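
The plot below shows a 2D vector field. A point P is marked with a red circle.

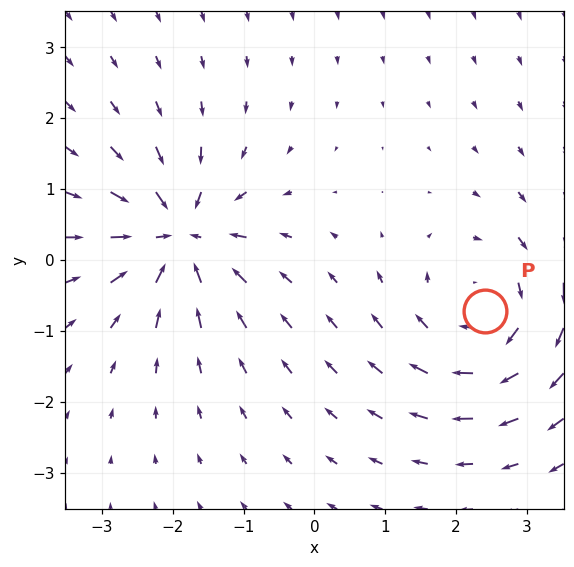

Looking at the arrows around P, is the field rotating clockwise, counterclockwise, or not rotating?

Near P at (2.4, -0.7) the arrows circulate clockwise. The curl (z-component) there is about -3; negative curl means clockwise rotation.

clockwise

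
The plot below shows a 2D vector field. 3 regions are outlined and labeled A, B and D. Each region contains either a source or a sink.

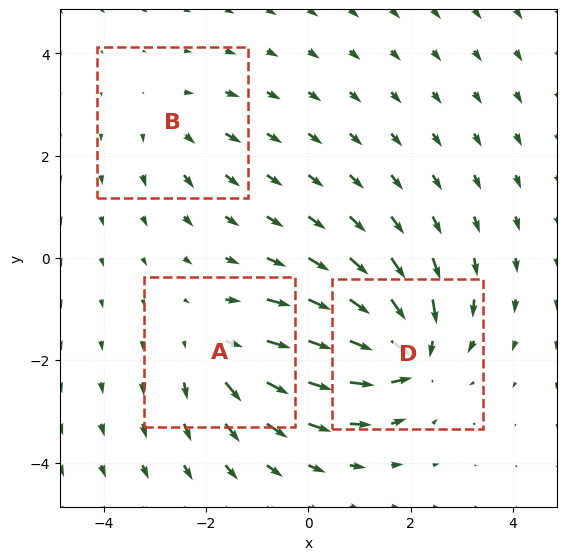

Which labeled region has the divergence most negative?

Divergence at each region's feature centre — A: about +3, B: about +2, D: about -5. Region D is most negative.

D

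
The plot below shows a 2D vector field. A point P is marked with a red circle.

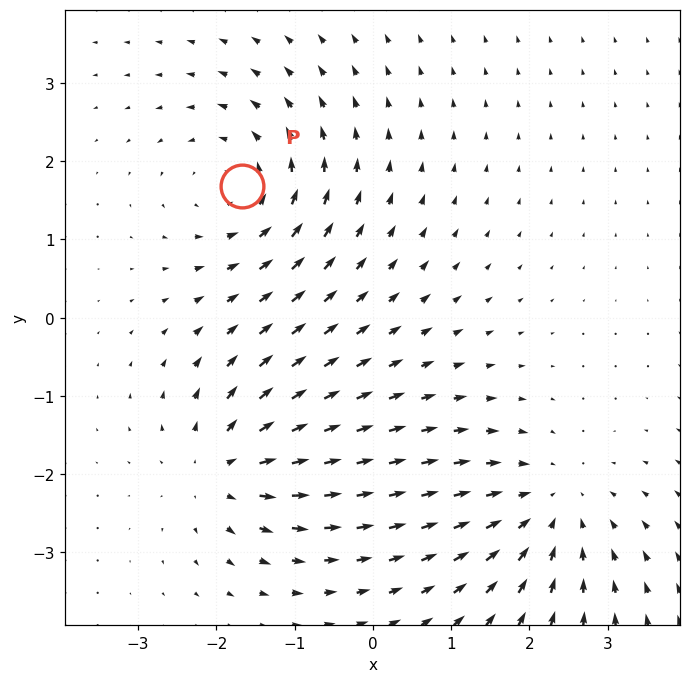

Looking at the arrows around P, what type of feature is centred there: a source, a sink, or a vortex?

At P (-1.7, 1.7) the arrows circulate counterclockwise. Divergence ≈0, curl about +4 — near-zero divergence with nonzero curl is a vortex.

vortex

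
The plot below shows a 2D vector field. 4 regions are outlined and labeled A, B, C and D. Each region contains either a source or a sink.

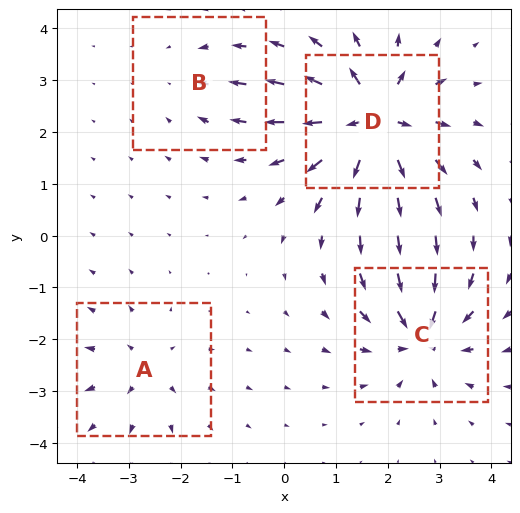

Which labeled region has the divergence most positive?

Divergence at each region's feature centre — A: about +4, B: about -3, C: about -6, D: about +9. Region D is most positive.

D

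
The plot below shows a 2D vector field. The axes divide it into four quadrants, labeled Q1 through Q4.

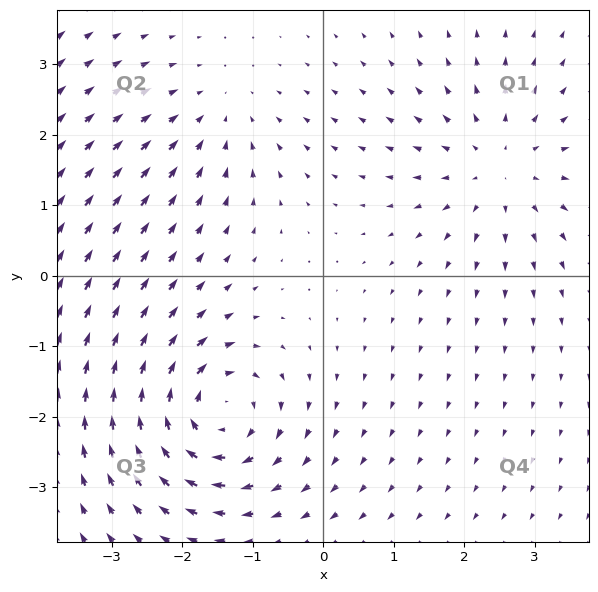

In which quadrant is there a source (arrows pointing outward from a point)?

The source sits at approximately (2.5, 1.5), which lies in quadrant Q1. The divergence there is about +3, positive as expected for a source.

Q1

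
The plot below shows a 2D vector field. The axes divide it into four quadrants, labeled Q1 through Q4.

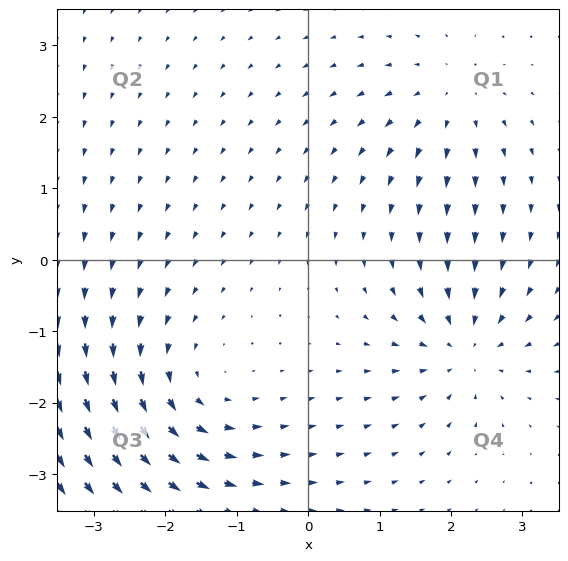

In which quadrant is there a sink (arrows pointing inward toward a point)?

Q4

The sink sits at approximately (2.2, -1.2), which lies in quadrant Q4. The divergence there is about -4, negative as expected for a sink.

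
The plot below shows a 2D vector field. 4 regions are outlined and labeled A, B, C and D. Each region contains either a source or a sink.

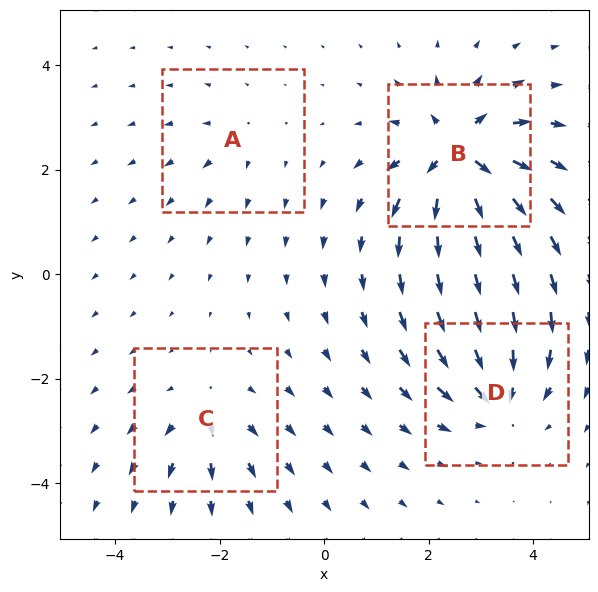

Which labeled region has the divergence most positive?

Divergence at each region's feature centre — A: about +2, B: about +9, C: about +4, D: about -6. Region B is most positive.

B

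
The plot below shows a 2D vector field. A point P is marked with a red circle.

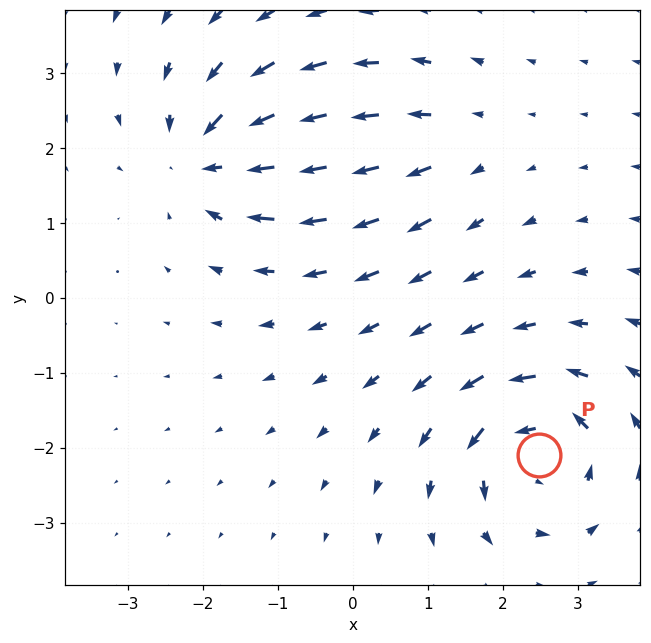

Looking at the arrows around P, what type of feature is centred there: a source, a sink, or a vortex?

vortex

At P (2.5, -2.1) the arrows circulate counterclockwise. Divergence ≈0, curl about +6 — near-zero divergence with nonzero curl is a vortex.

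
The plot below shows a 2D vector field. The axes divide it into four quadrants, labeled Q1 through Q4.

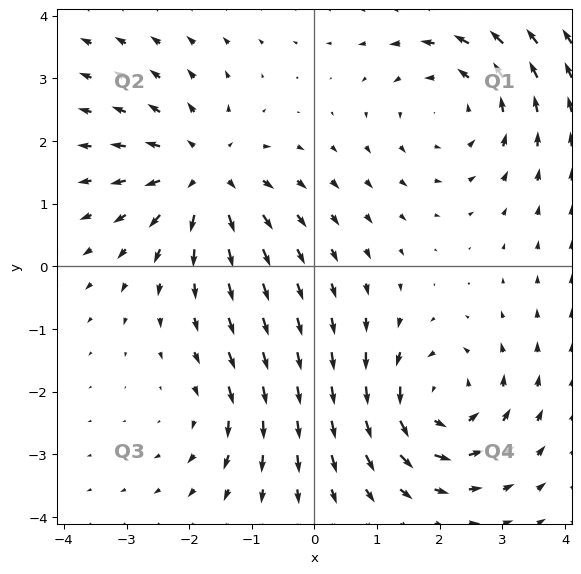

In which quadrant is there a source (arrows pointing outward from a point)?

The source sits at approximately (-1.8, 1.5), which lies in quadrant Q2. The divergence there is about +5, positive as expected for a source.

Q2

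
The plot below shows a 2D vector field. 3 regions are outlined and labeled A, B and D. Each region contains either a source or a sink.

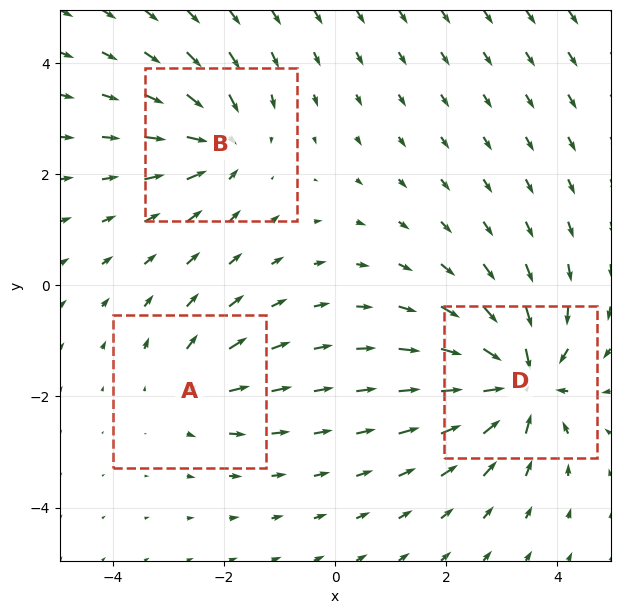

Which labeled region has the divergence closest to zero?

A

Divergence at each region's feature centre — A: about +2, B: about -4, D: about -6. Region A is closest to zero.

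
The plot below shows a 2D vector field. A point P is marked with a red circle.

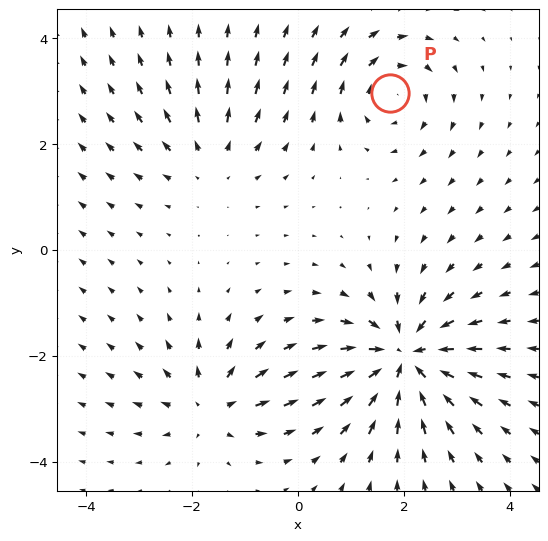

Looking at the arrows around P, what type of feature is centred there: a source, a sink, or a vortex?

At P (1.7, 3.0) the arrows circulate clockwise. Divergence ≈0, curl about -4 — near-zero divergence with nonzero curl is a vortex.

vortex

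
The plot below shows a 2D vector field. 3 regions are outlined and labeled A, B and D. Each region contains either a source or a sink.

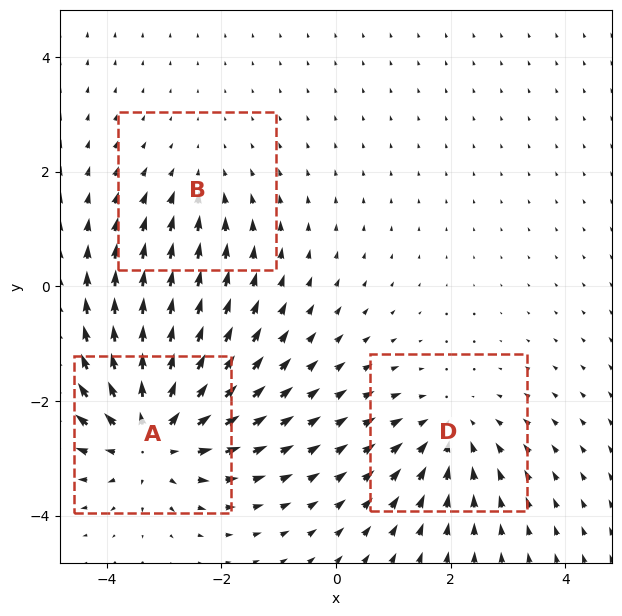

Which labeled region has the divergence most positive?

A

Divergence at each region's feature centre — A: about +5, B: about -2, D: about -3. Region A is most positive.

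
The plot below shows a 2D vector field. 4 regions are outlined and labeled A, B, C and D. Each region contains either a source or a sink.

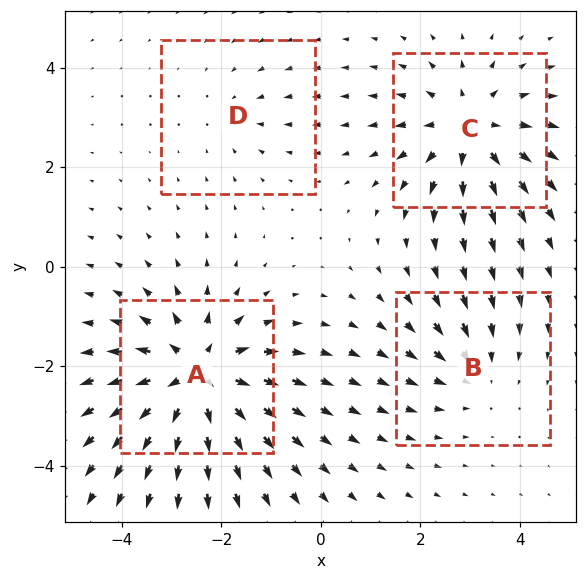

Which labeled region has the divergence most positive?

Divergence at each region's feature centre — A: about +7, B: about -3, C: about +5, D: about -2. Region A is most positive.

A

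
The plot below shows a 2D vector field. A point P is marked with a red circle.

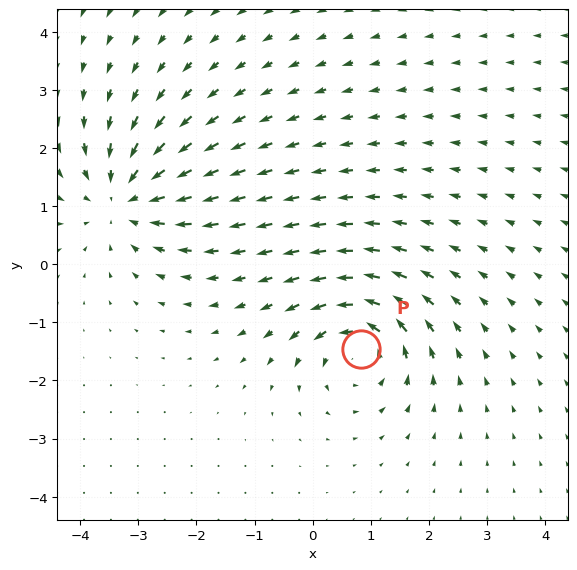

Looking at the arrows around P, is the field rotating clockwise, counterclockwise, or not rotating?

counterclockwise

Near P at (0.8, -1.5) the arrows circulate counterclockwise. The curl (z-component) there is about +5; positive curl means counterclockwise rotation.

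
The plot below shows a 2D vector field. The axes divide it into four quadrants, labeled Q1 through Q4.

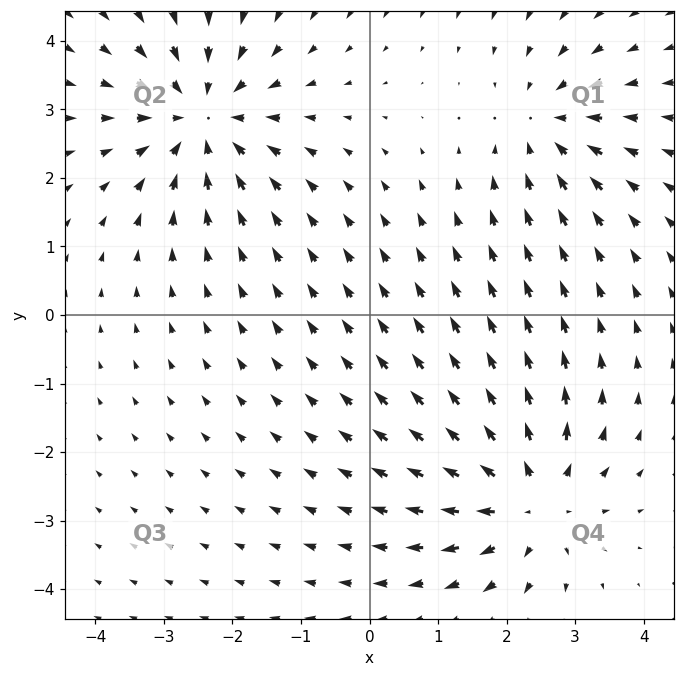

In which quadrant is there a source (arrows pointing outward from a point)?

Q4

The source sits at approximately (2.3, -2.7), which lies in quadrant Q4. The divergence there is about +4, positive as expected for a source.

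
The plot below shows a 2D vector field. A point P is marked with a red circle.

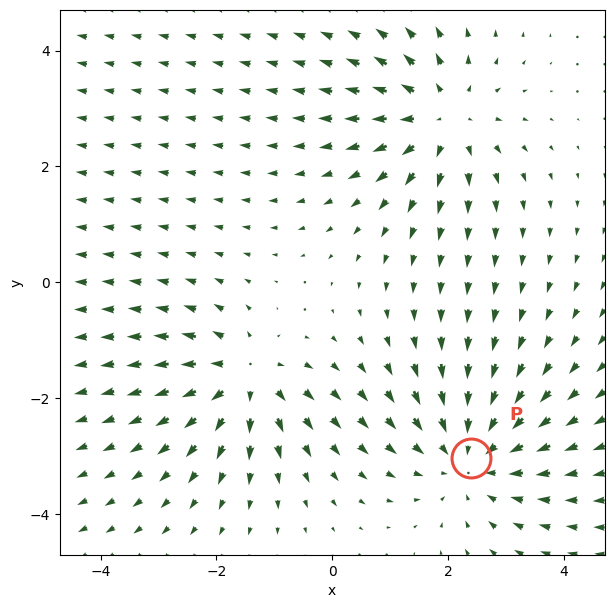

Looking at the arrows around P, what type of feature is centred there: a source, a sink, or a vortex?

At P (2.4, -3.0) the arrows converge inward. Divergence about -4, curl ≈0 — negative divergence with near-zero curl is a sink.

sink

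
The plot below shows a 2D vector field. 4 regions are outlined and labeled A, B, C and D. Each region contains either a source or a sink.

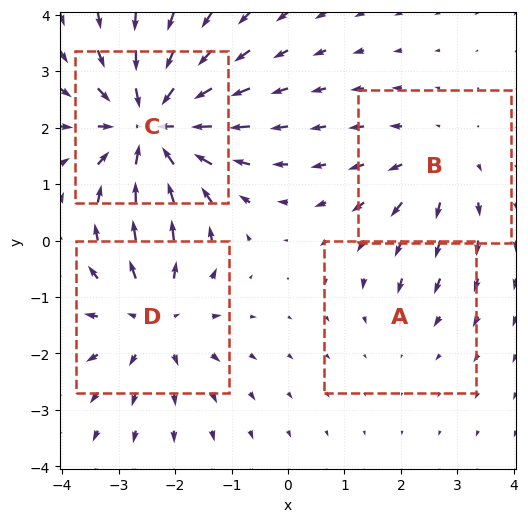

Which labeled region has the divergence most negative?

Divergence at each region's feature centre — A: about -2, B: about +3, C: about -6, D: about +4. Region C is most negative.

C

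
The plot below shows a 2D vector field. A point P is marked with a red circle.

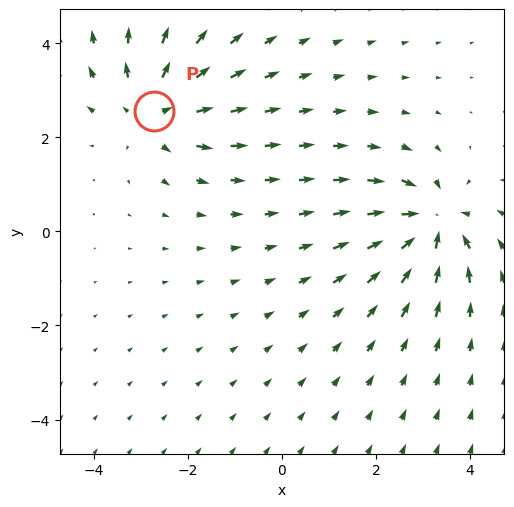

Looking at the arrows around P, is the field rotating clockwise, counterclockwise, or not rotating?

not rotating

Near P at (-2.7, 2.6) the arrows show no circulation. The curl there is ≈0.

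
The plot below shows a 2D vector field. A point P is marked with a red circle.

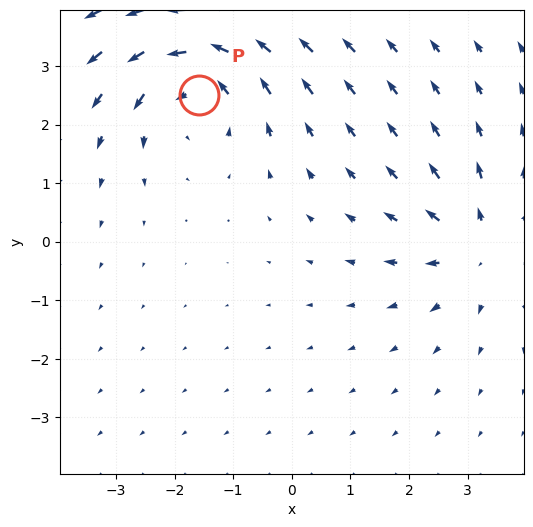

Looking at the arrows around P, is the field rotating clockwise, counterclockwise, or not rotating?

counterclockwise

Near P at (-1.6, 2.5) the arrows circulate counterclockwise. The curl (z-component) there is about +4; positive curl means counterclockwise rotation.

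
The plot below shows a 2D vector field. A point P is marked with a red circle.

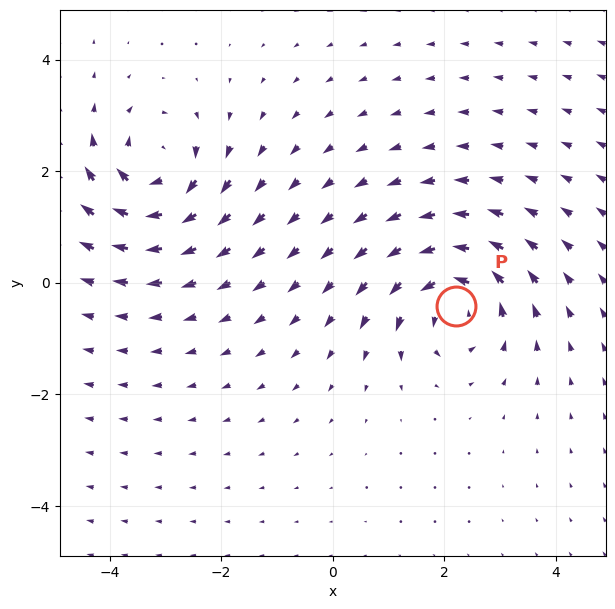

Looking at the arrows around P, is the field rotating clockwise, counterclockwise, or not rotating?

counterclockwise

Near P at (2.2, -0.4) the arrows circulate counterclockwise. The curl (z-component) there is about +6; positive curl means counterclockwise rotation.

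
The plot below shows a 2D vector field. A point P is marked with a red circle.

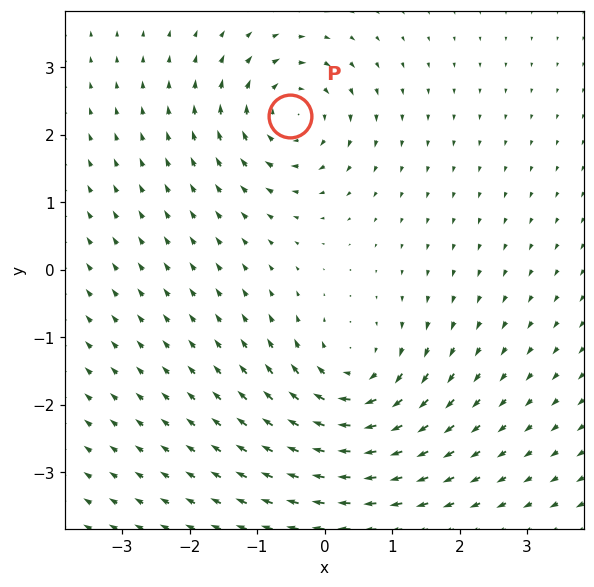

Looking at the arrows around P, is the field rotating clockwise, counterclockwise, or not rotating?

clockwise

Near P at (-0.5, 2.3) the arrows circulate clockwise. The curl (z-component) there is about -4; negative curl means clockwise rotation.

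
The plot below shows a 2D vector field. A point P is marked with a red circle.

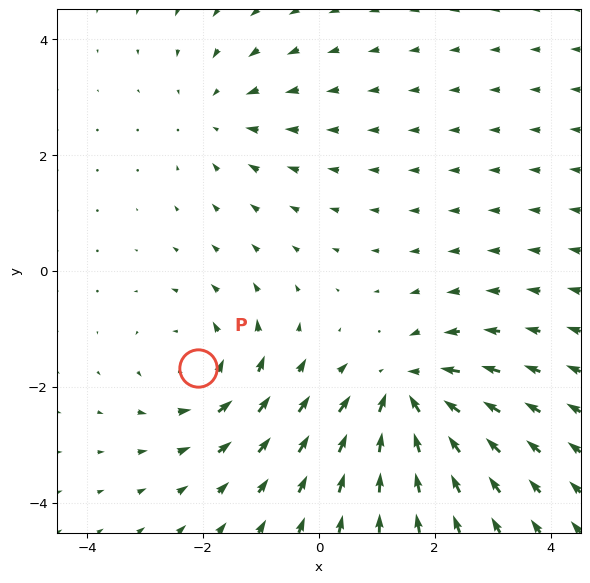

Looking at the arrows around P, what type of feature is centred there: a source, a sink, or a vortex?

At P (-2.1, -1.7) the arrows circulate counterclockwise. Divergence ≈0, curl about +3 — near-zero divergence with nonzero curl is a vortex.

vortex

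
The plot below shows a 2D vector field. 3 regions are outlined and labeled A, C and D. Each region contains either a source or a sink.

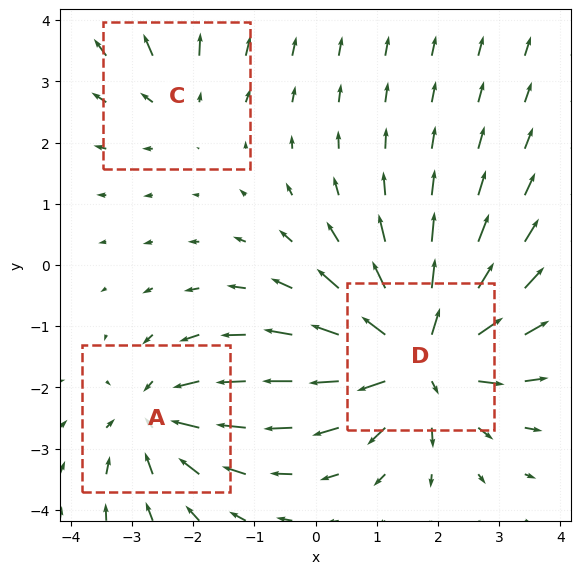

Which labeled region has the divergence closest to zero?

Divergence at each region's feature centre — A: about -3, C: about +2, D: about +5. Region C is closest to zero.

C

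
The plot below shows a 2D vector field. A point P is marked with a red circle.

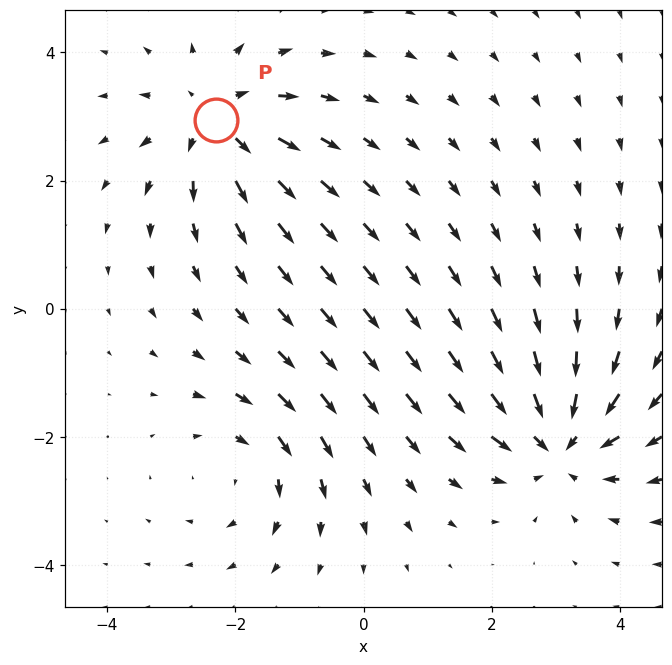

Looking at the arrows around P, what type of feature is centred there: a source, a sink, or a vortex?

source

At P (-2.3, 2.9) the arrows spread outward. Divergence about +5, curl ≈0 — positive divergence with near-zero curl is a source.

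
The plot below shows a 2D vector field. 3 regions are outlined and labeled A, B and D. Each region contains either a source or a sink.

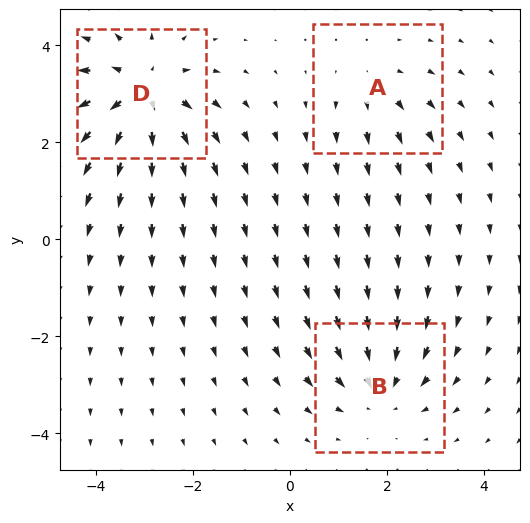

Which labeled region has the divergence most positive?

Divergence at each region's feature centre — A: about +2, B: about -4, D: about +5. Region D is most positive.

D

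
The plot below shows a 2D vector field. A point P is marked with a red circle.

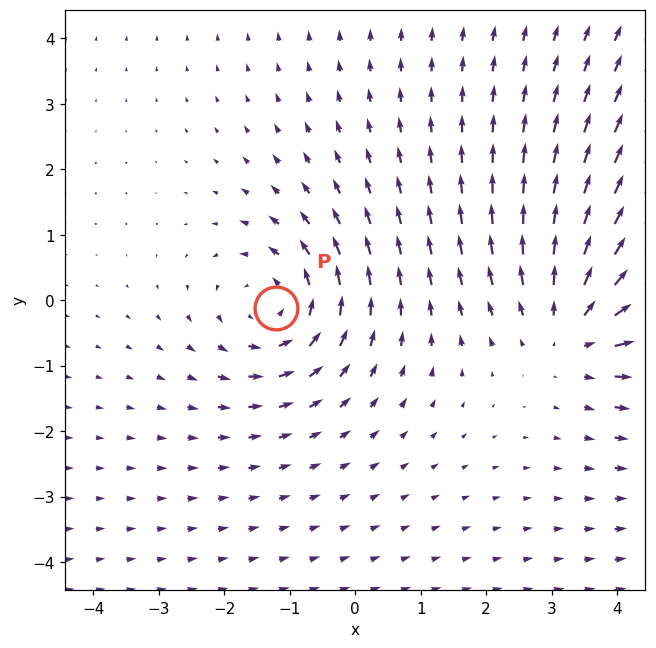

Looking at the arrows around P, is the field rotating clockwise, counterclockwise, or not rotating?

counterclockwise

Near P at (-1.2, -0.1) the arrows circulate counterclockwise. The curl (z-component) there is about +4; positive curl means counterclockwise rotation.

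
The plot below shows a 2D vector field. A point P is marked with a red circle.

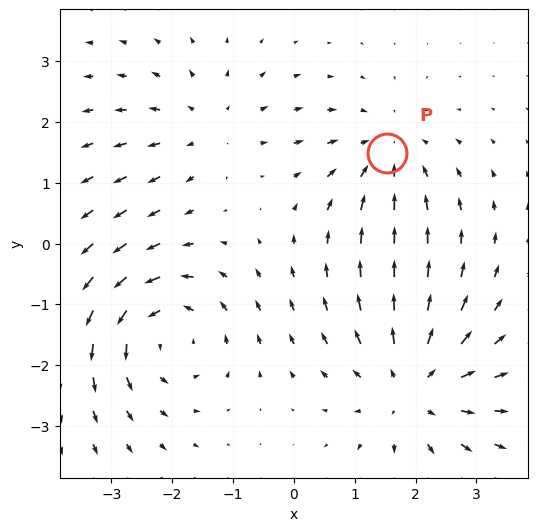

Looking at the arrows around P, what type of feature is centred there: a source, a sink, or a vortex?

sink

At P (1.5, 1.5) the arrows converge inward. Divergence about -3, curl ≈0 — negative divergence with near-zero curl is a sink.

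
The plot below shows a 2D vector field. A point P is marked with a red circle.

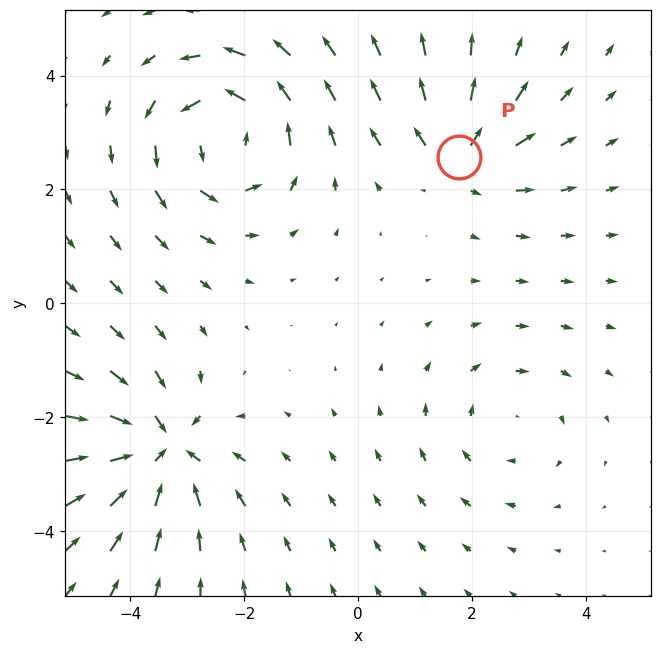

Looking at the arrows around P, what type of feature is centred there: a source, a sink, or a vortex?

source

At P (1.8, 2.6) the arrows spread outward. Divergence about +4, curl ≈0 — positive divergence with near-zero curl is a source.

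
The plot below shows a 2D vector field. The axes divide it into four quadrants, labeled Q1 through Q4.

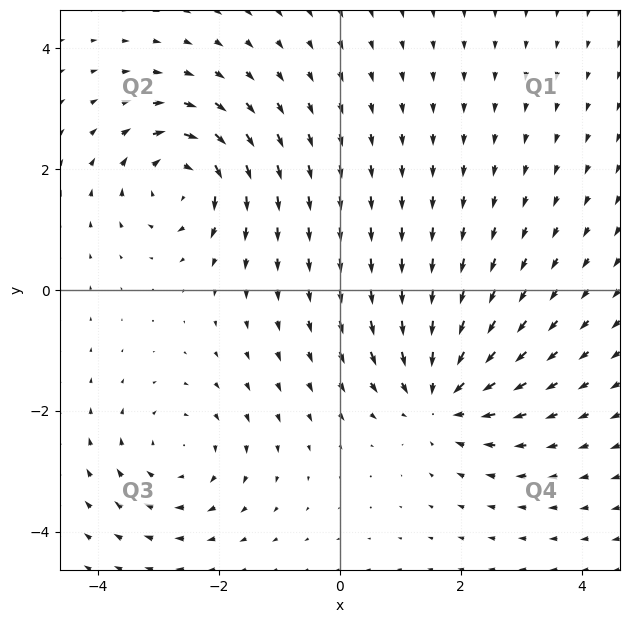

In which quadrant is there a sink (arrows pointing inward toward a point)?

Q4

The sink sits at approximately (1.7, -1.7), which lies in quadrant Q4. The divergence there is about -5, negative as expected for a sink.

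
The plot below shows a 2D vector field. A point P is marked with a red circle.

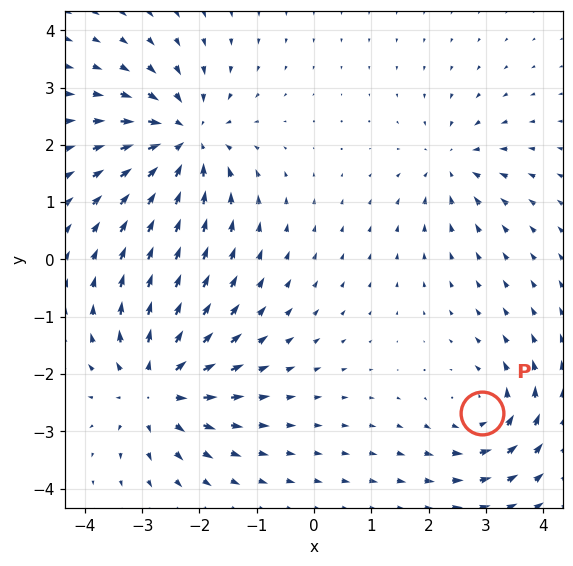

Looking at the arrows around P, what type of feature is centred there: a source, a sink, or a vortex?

vortex

At P (2.9, -2.7) the arrows circulate counterclockwise. Divergence ≈0, curl about +4 — near-zero divergence with nonzero curl is a vortex.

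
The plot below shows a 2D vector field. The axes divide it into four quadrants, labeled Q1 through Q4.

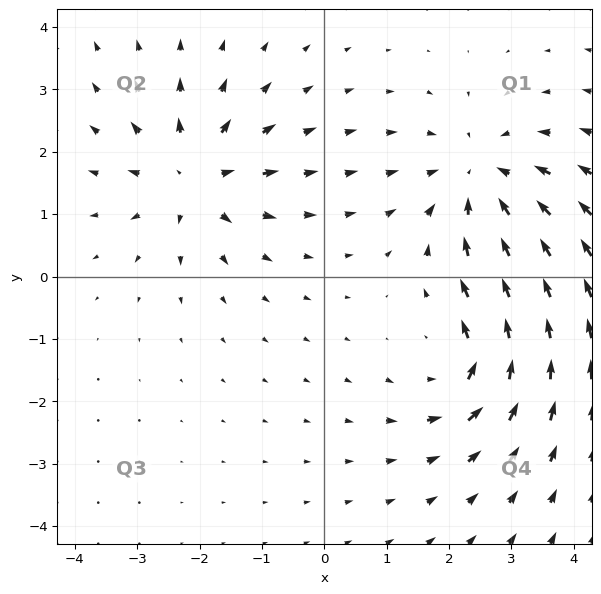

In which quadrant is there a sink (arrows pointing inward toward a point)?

The sink sits at approximately (2.5, 1.6), which lies in quadrant Q1. The divergence there is about -3, negative as expected for a sink.

Q1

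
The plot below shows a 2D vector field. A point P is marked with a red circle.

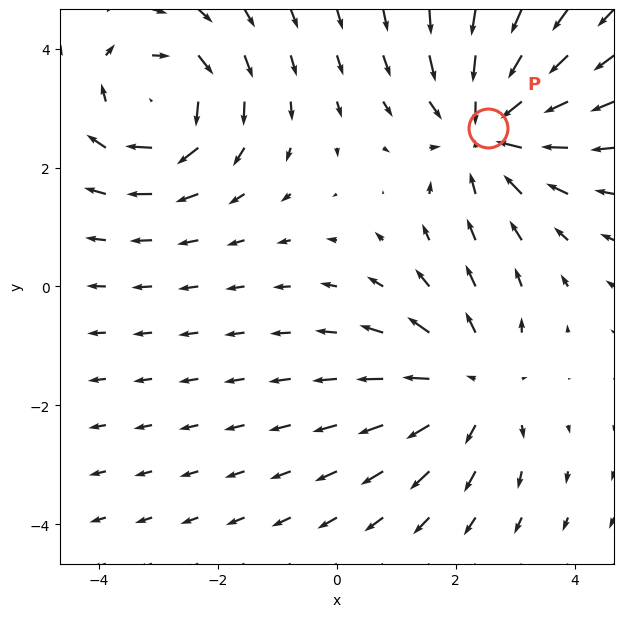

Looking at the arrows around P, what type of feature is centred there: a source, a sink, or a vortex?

At P (2.5, 2.7) the arrows converge inward. Divergence about -4, curl ≈0 — negative divergence with near-zero curl is a sink.

sink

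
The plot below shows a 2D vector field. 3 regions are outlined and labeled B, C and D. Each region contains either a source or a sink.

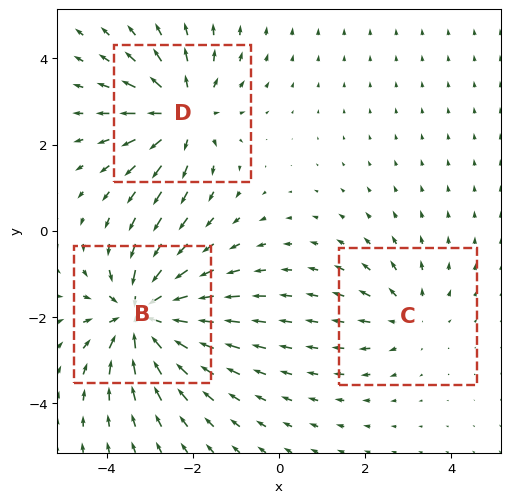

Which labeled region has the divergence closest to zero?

C

Divergence at each region's feature centre — B: about -5, C: about +2, D: about +3. Region C is closest to zero.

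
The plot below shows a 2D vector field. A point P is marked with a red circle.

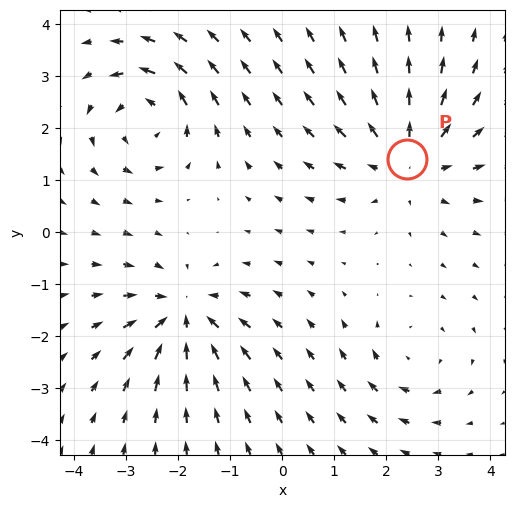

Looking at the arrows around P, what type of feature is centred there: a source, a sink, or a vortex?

At P (2.4, 1.4) the arrows spread outward. Divergence about +4, curl ≈0 — positive divergence with near-zero curl is a source.

source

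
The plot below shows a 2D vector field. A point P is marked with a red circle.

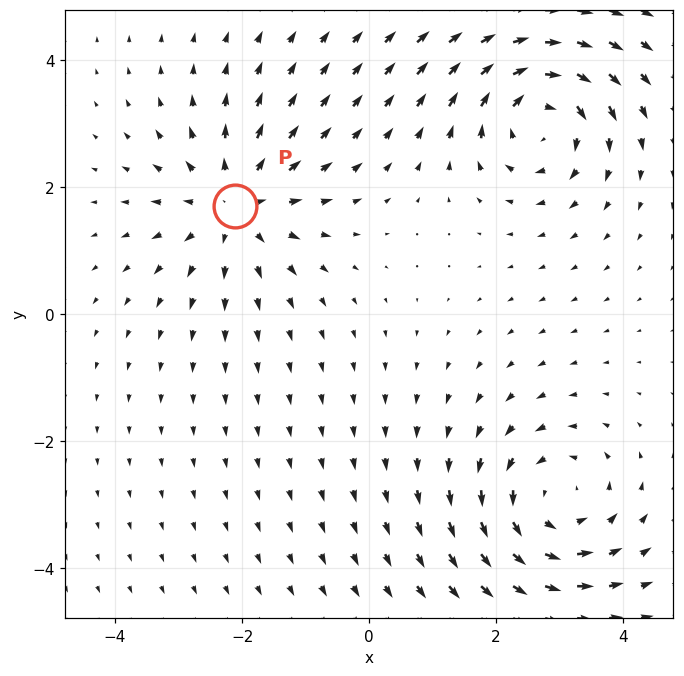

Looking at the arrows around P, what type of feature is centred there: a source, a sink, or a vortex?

source

At P (-2.1, 1.7) the arrows spread outward. Divergence about +3, curl ≈0 — positive divergence with near-zero curl is a source.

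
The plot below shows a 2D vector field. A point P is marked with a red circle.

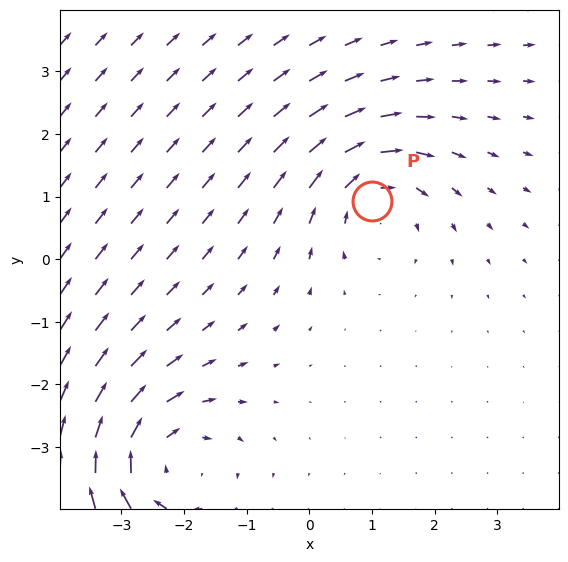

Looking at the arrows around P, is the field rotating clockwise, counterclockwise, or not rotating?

Near P at (1.0, 0.9) the arrows circulate clockwise. The curl (z-component) there is about -4; negative curl means clockwise rotation.

clockwise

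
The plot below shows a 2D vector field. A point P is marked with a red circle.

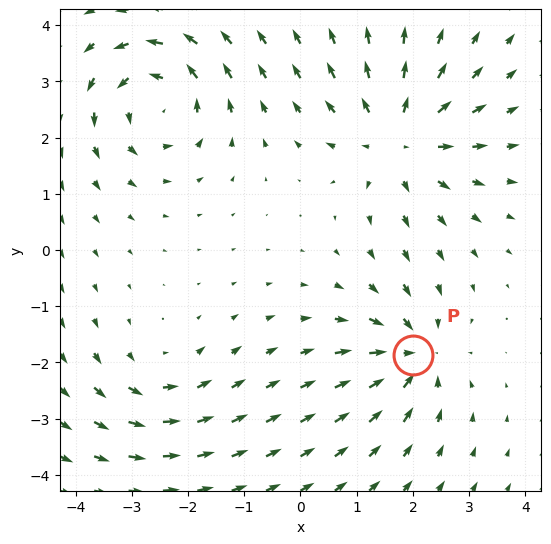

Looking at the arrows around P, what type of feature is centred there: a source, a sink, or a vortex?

sink

At P (2.0, -1.9) the arrows converge inward. Divergence about -5, curl ≈0 — negative divergence with near-zero curl is a sink.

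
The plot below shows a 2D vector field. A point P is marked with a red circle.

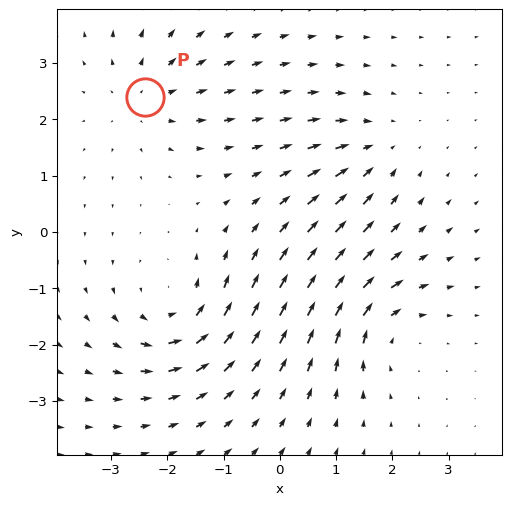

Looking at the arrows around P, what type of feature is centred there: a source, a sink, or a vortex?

source

At P (-2.4, 2.4) the arrows spread outward. Divergence about +3, curl ≈0 — positive divergence with near-zero curl is a source.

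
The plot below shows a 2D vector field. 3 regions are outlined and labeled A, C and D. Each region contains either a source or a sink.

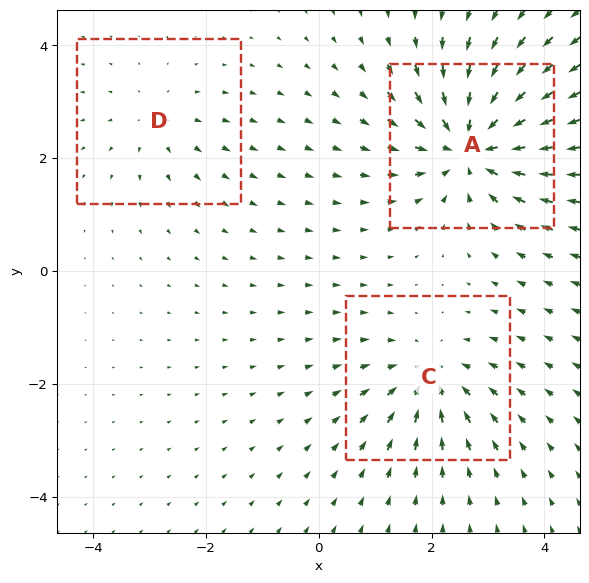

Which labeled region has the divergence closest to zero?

D

Divergence at each region's feature centre — A: about -5, C: about -3, D: about +2. Region D is closest to zero.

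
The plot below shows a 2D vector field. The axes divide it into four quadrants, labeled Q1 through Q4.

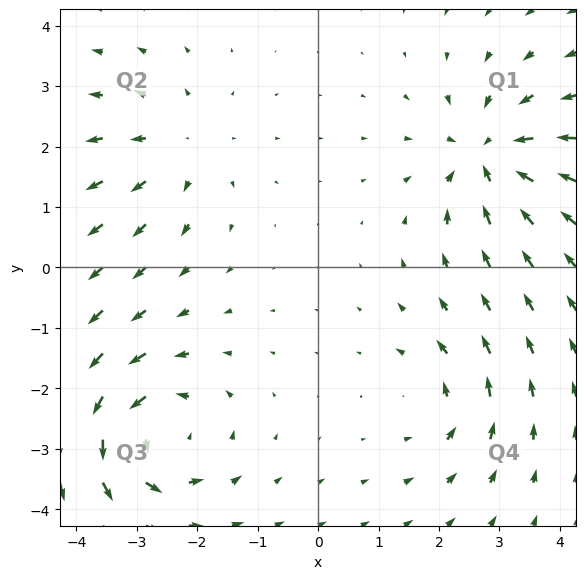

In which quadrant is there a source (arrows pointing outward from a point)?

The source sits at approximately (-2.3, 2.0), which lies in quadrant Q2. The divergence there is about +3, positive as expected for a source.

Q2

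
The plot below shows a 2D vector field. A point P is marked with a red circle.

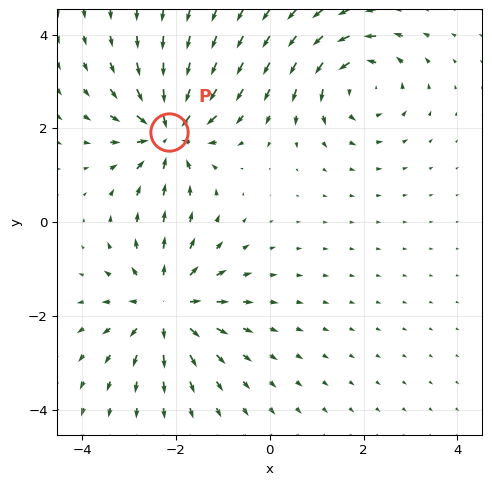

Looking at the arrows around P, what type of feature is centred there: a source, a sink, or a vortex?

sink

At P (-2.2, 1.9) the arrows converge inward. Divergence about -6, curl ≈0 — negative divergence with near-zero curl is a sink.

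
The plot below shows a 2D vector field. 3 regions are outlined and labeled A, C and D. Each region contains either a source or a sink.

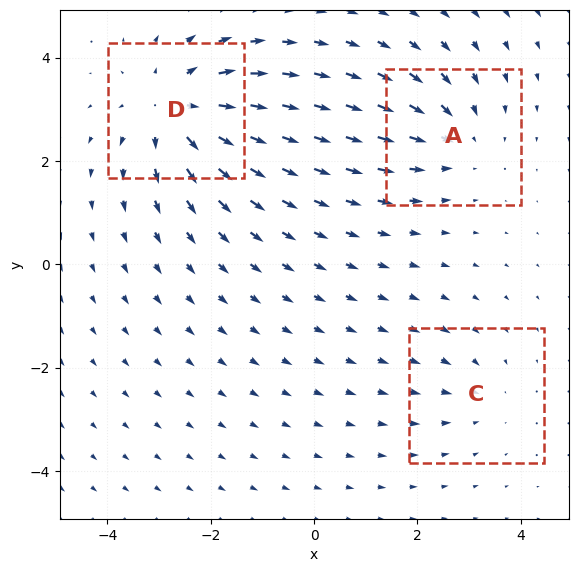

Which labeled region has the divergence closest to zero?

Divergence at each region's feature centre — A: about -3, C: about -2, D: about +4. Region C is closest to zero.

C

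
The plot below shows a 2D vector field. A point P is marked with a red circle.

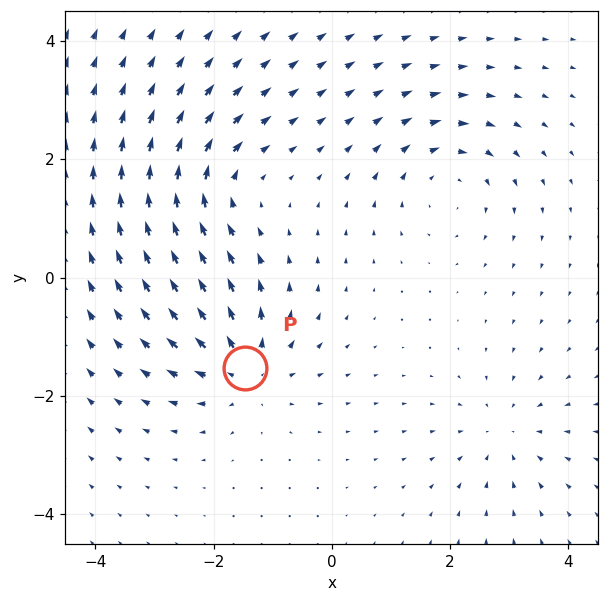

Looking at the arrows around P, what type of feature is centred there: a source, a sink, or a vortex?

At P (-1.5, -1.5) the arrows spread outward. Divergence about +5, curl ≈0 — positive divergence with near-zero curl is a source.

source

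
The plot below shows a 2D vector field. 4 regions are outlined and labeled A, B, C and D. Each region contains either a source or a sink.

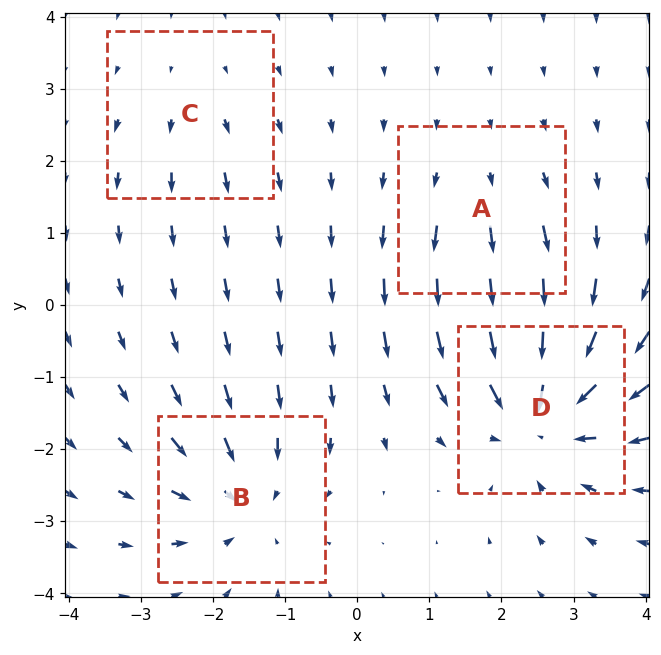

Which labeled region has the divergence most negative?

Divergence at each region's feature centre — A: about +3, B: about -5, C: about +2, D: about -7. Region D is most negative.

D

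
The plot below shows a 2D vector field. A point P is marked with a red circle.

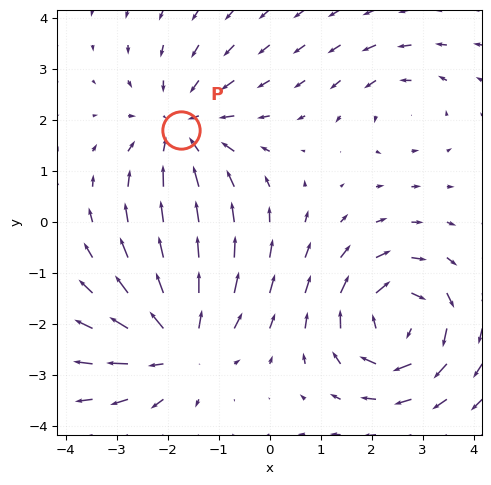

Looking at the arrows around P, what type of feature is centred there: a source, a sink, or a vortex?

sink

At P (-1.7, 1.8) the arrows converge inward. Divergence about -4, curl ≈0 — negative divergence with near-zero curl is a sink.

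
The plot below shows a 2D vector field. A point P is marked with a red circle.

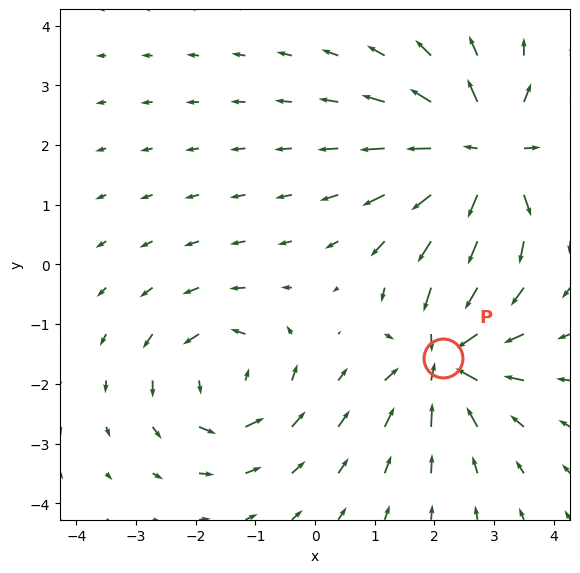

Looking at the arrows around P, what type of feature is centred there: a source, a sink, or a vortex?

At P (2.1, -1.6) the arrows converge inward. Divergence about -6, curl ≈0 — negative divergence with near-zero curl is a sink.

sink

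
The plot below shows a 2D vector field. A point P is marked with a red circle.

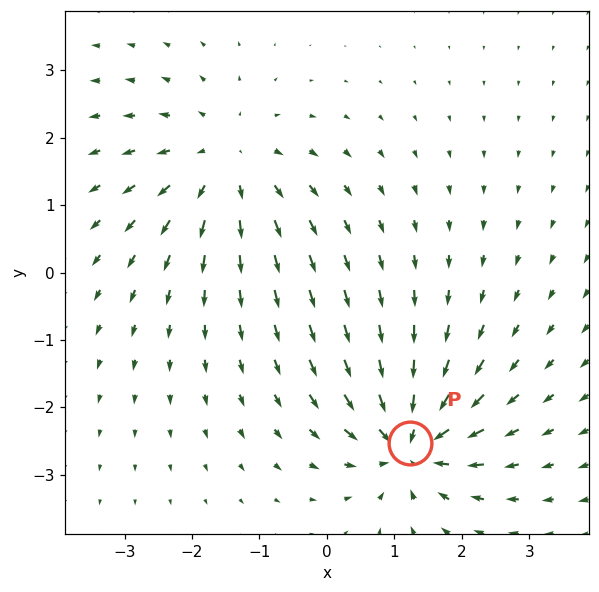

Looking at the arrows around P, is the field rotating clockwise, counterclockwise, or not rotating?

Near P at (1.2, -2.5) the arrows show no circulation. The curl there is ≈0.

not rotating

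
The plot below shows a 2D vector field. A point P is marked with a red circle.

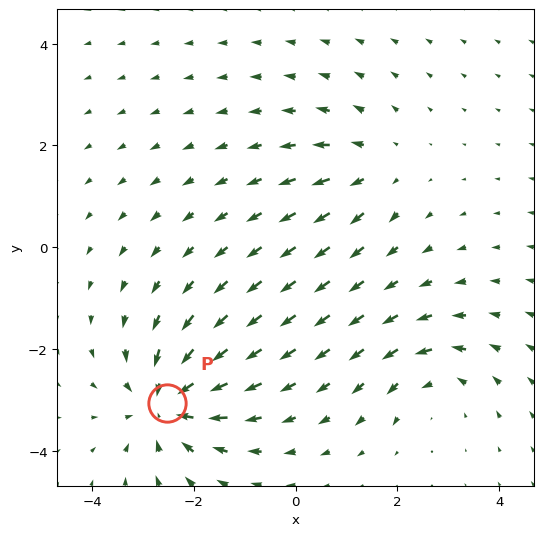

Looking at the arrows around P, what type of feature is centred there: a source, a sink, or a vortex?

sink

At P (-2.5, -3.1) the arrows converge inward. Divergence about -5, curl ≈0 — negative divergence with near-zero curl is a sink.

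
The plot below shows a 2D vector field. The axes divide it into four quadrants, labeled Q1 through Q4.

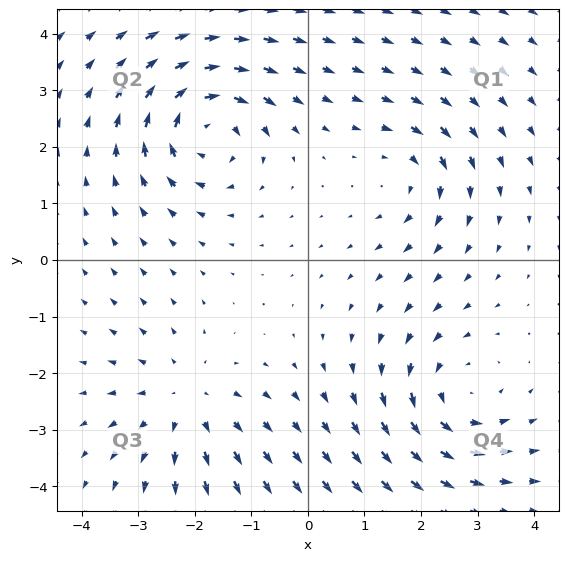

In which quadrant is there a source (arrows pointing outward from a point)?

The source sits at approximately (-2.2, -2.5), which lies in quadrant Q3. The divergence there is about +3, positive as expected for a source.

Q3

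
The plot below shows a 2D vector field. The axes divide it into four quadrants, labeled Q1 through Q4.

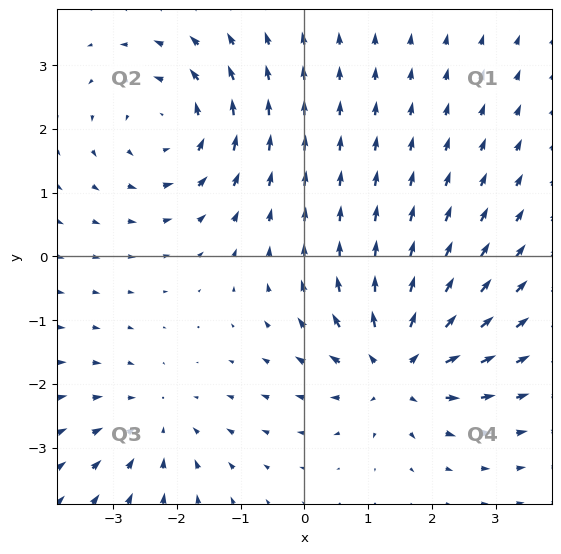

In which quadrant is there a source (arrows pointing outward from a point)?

The source sits at approximately (1.5, -1.7), which lies in quadrant Q4. The divergence there is about +5, positive as expected for a source.

Q4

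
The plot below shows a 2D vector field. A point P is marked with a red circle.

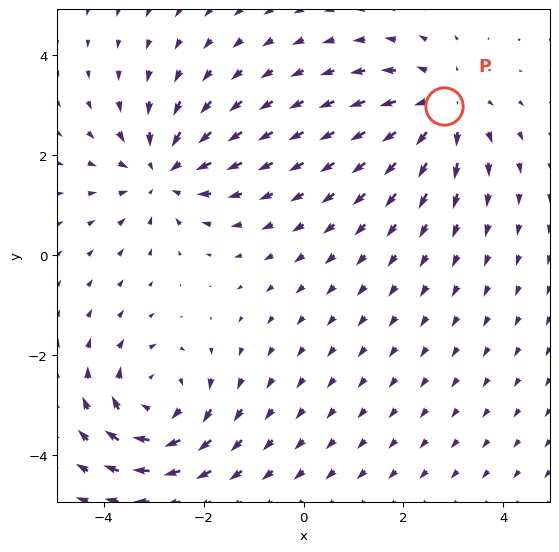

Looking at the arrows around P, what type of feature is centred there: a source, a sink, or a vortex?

source

At P (2.8, 3.0) the arrows spread outward. Divergence about +3, curl ≈0 — positive divergence with near-zero curl is a source.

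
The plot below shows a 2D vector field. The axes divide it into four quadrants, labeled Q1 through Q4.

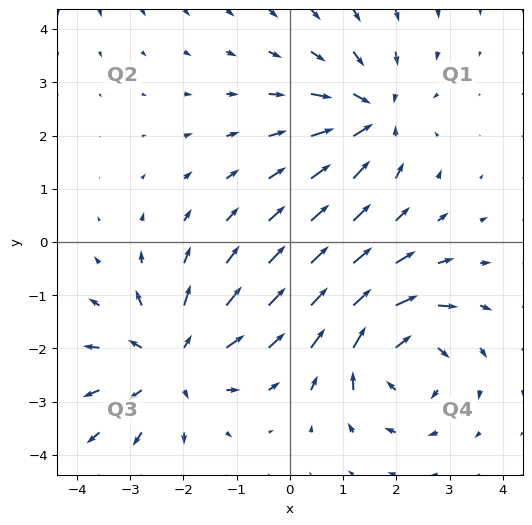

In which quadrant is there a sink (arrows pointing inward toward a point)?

The sink sits at approximately (1.6, 2.4), which lies in quadrant Q1. The divergence there is about -3, negative as expected for a sink.

Q1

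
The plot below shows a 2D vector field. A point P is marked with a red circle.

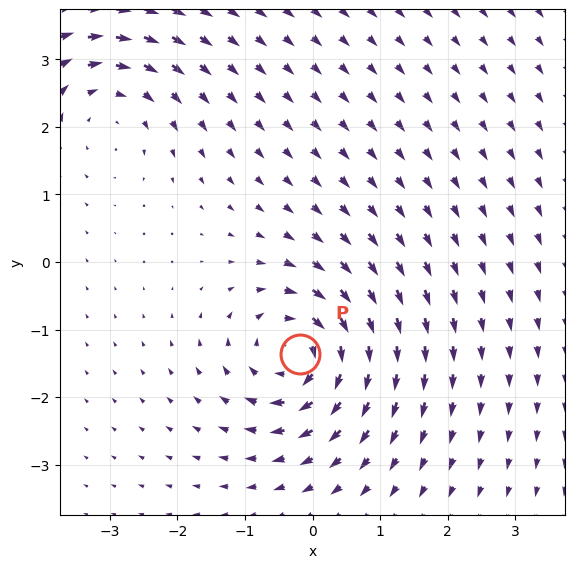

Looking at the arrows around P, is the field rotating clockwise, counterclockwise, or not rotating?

Near P at (-0.2, -1.4) the arrows circulate clockwise. The curl (z-component) there is about -5; negative curl means clockwise rotation.

clockwise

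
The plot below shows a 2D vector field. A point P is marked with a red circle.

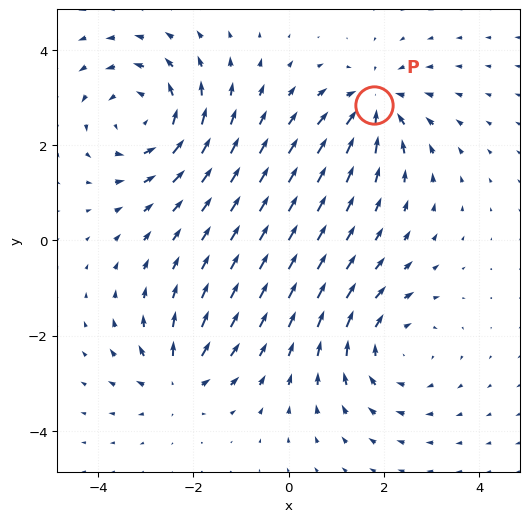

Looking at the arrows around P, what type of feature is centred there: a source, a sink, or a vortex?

sink

At P (1.8, 2.8) the arrows converge inward. Divergence about -4, curl ≈0 — negative divergence with near-zero curl is a sink.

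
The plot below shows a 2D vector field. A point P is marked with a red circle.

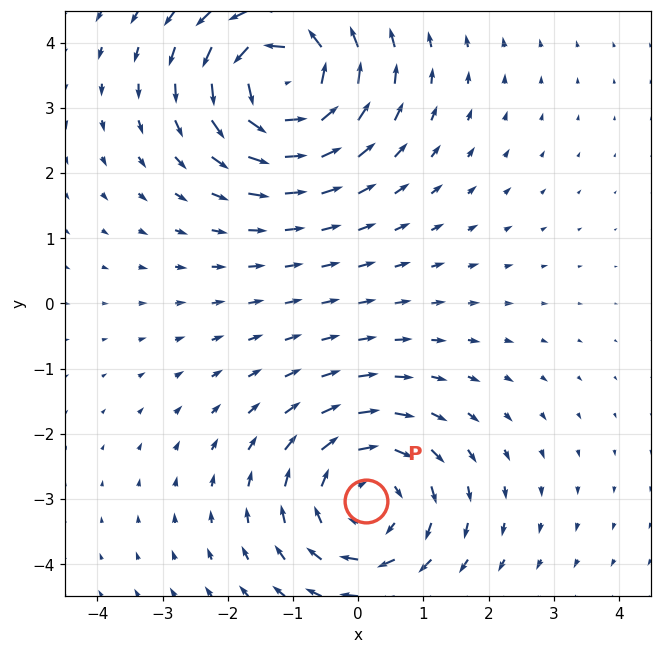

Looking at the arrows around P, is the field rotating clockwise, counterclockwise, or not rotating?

Near P at (0.1, -3.0) the arrows circulate clockwise. The curl (z-component) there is about -3; negative curl means clockwise rotation.

clockwise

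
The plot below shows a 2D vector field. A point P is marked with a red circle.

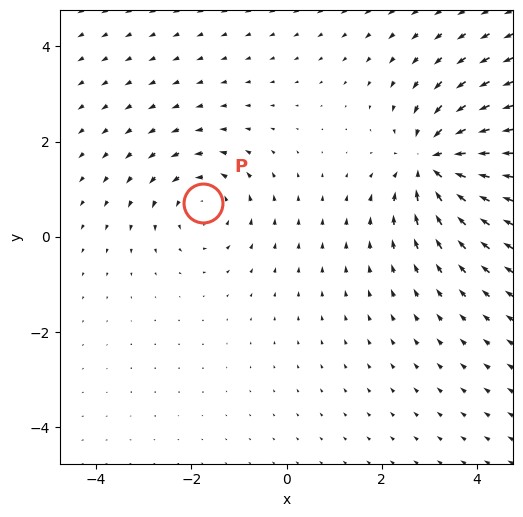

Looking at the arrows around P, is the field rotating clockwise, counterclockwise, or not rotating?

Near P at (-1.8, 0.7) the arrows circulate counterclockwise. The curl (z-component) there is about +3; positive curl means counterclockwise rotation.

counterclockwise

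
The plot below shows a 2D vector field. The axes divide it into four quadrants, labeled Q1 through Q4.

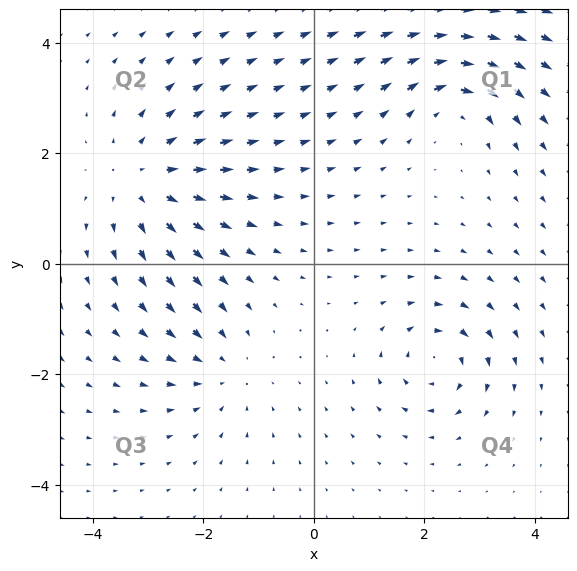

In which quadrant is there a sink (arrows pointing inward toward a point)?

Q3

The sink sits at approximately (-1.6, -2.0), which lies in quadrant Q3. The divergence there is about -3, negative as expected for a sink.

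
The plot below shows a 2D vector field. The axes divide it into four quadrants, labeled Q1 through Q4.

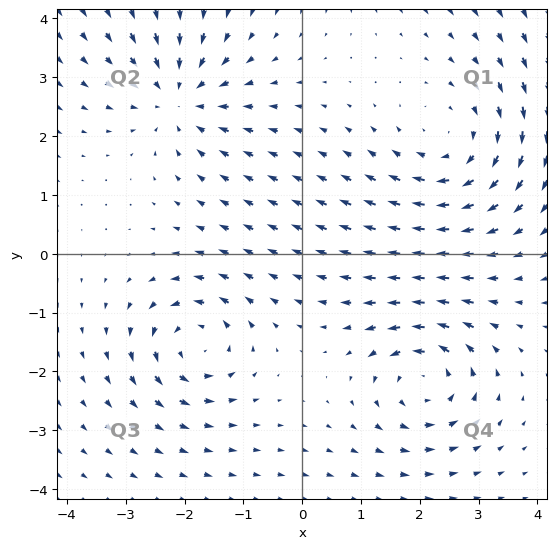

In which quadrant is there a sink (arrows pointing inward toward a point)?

Q2

The sink sits at approximately (-2.1, 2.7), which lies in quadrant Q2. The divergence there is about -4, negative as expected for a sink.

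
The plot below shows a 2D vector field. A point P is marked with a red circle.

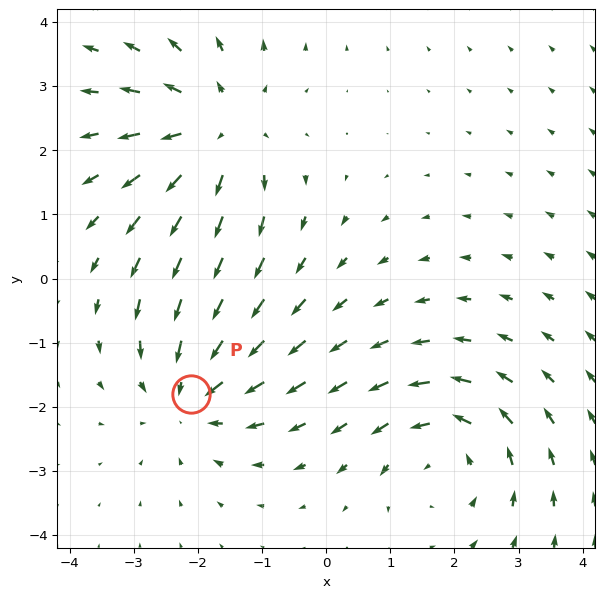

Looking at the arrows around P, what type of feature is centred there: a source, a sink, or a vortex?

sink

At P (-2.1, -1.8) the arrows converge inward. Divergence about -3, curl ≈0 — negative divergence with near-zero curl is a sink.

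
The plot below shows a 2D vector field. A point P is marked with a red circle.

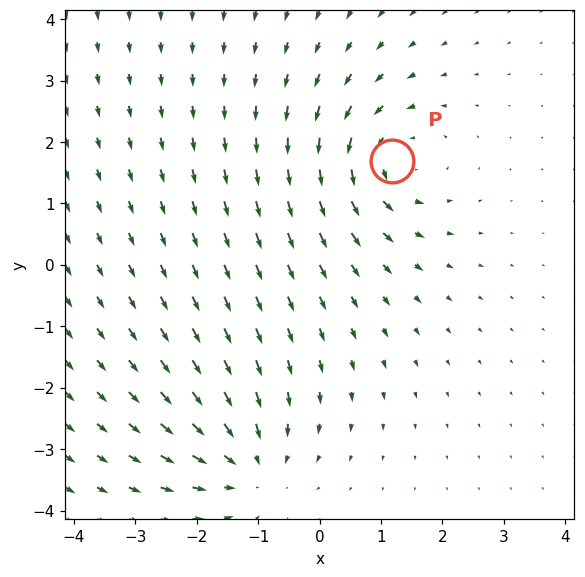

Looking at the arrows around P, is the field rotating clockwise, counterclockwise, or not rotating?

Near P at (1.2, 1.7) the arrows circulate counterclockwise. The curl (z-component) there is about +5; positive curl means counterclockwise rotation.

counterclockwise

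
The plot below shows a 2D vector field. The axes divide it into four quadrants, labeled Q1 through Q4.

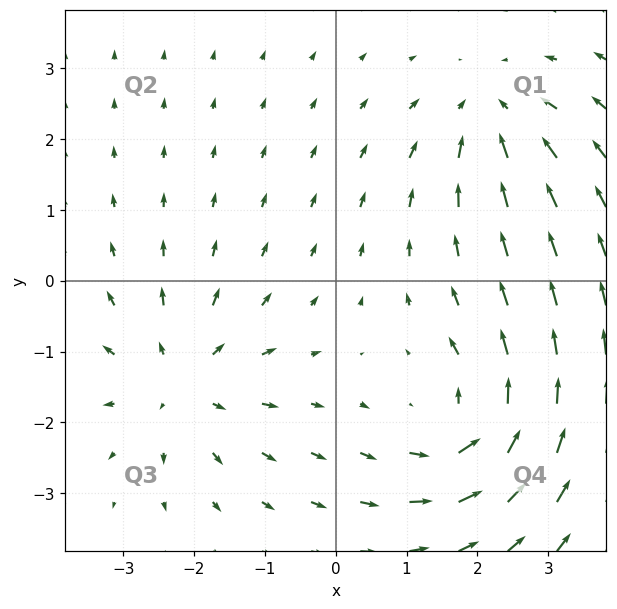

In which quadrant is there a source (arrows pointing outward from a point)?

The source sits at approximately (-2.2, -1.4), which lies in quadrant Q3. The divergence there is about +4, positive as expected for a source.

Q3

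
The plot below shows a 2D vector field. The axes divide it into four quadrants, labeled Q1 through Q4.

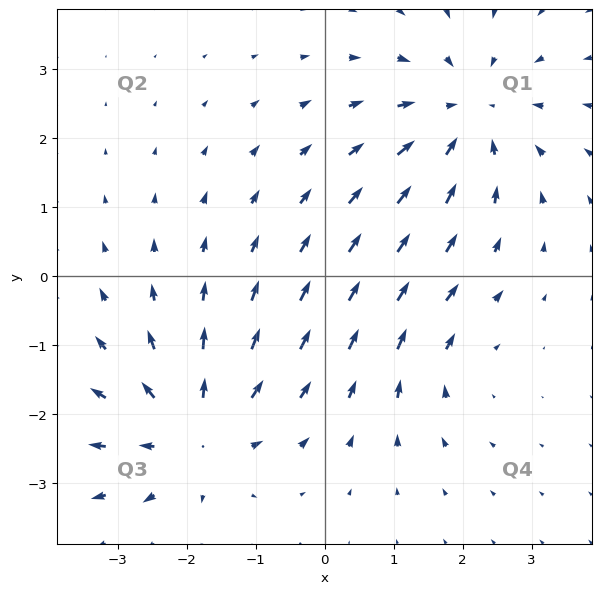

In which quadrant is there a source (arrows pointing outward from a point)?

Q3

The source sits at approximately (-1.9, -2.3), which lies in quadrant Q3. The divergence there is about +4, positive as expected for a source.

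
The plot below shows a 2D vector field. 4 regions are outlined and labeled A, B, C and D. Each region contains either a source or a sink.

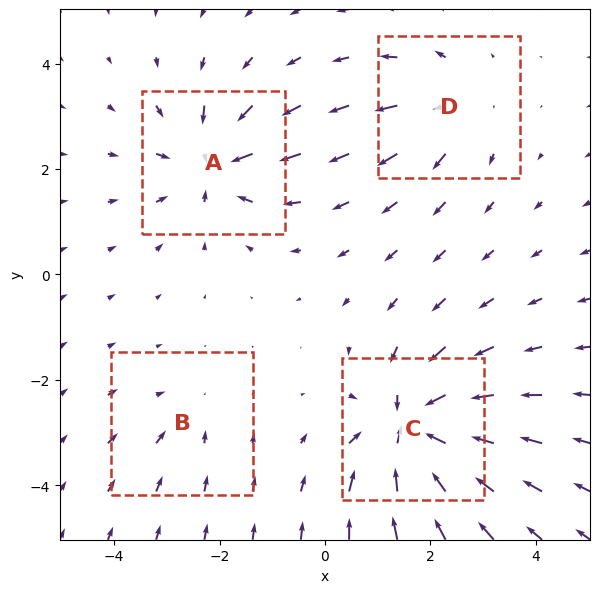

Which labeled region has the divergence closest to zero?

B

Divergence at each region's feature centre — A: about -6, B: about -2, C: about -8, D: about +4. Region B is closest to zero.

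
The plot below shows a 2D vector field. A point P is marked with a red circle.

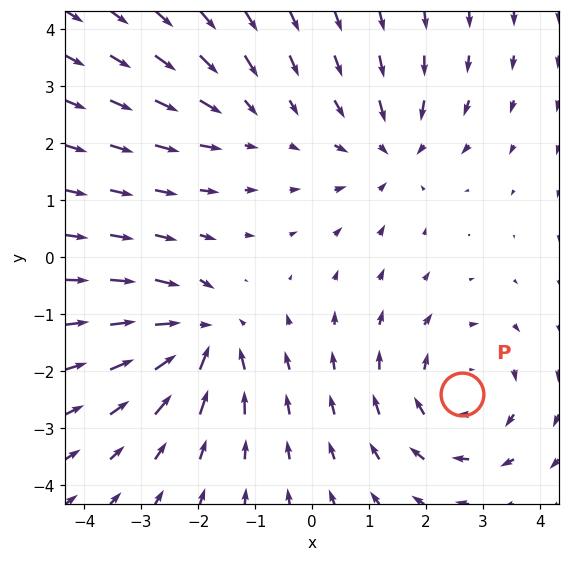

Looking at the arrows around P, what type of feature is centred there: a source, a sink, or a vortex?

vortex

At P (2.6, -2.4) the arrows circulate clockwise. Divergence ≈0, curl about -4 — near-zero divergence with nonzero curl is a vortex.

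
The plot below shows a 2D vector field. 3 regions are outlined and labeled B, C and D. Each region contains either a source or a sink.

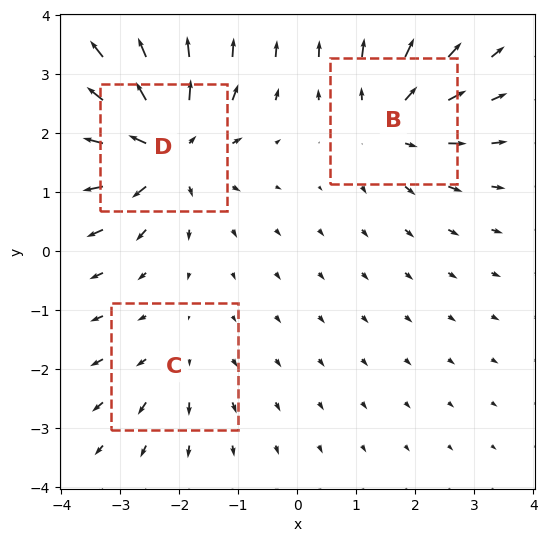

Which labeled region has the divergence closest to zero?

Divergence at each region's feature centre — B: about +4, C: about +2, D: about +6. Region C is closest to zero.

C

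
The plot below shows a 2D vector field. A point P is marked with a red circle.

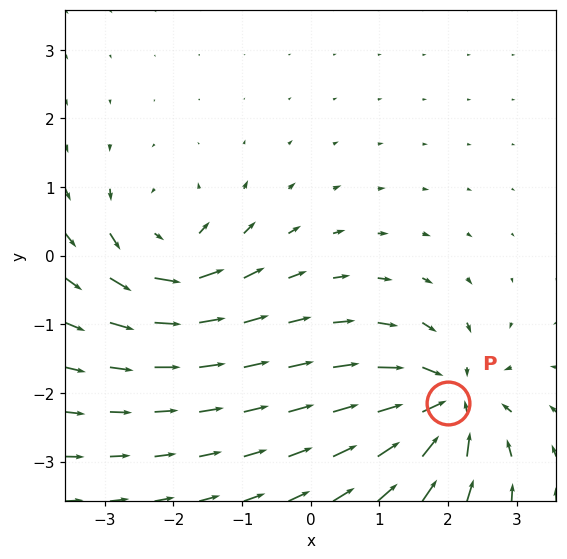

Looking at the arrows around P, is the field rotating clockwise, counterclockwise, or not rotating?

Near P at (2.0, -2.1) the arrows show no circulation. The curl there is ≈0.

not rotating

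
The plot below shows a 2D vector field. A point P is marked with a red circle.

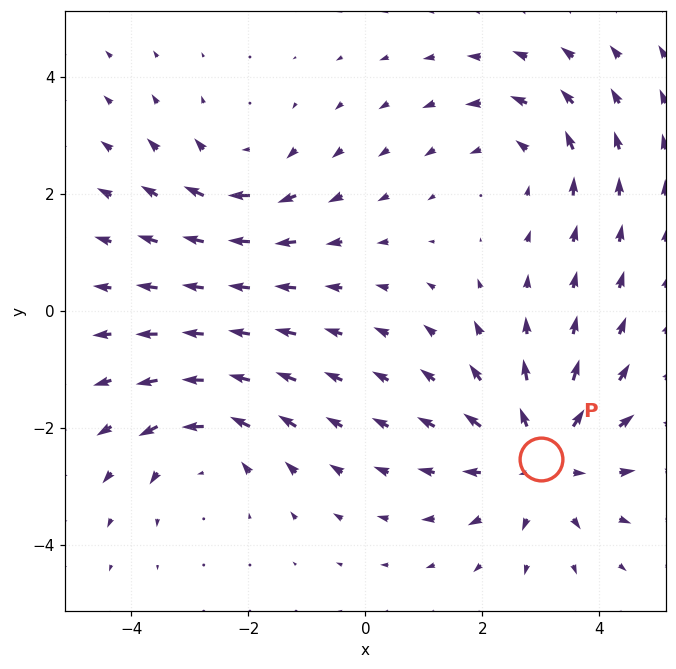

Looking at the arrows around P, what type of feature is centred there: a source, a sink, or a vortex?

At P (3.0, -2.5) the arrows spread outward. Divergence about +4, curl ≈0 — positive divergence with near-zero curl is a source.

source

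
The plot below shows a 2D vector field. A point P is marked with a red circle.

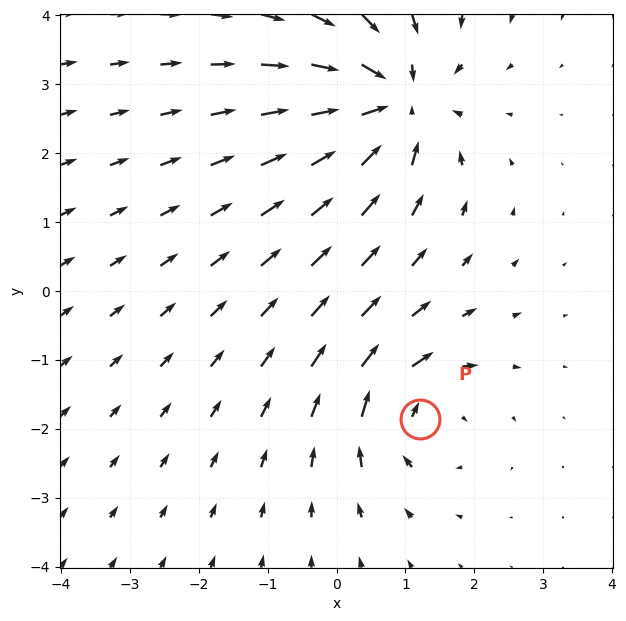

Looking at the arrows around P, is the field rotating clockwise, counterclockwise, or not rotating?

Near P at (1.2, -1.9) the arrows circulate clockwise. The curl (z-component) there is about -3; negative curl means clockwise rotation.

clockwise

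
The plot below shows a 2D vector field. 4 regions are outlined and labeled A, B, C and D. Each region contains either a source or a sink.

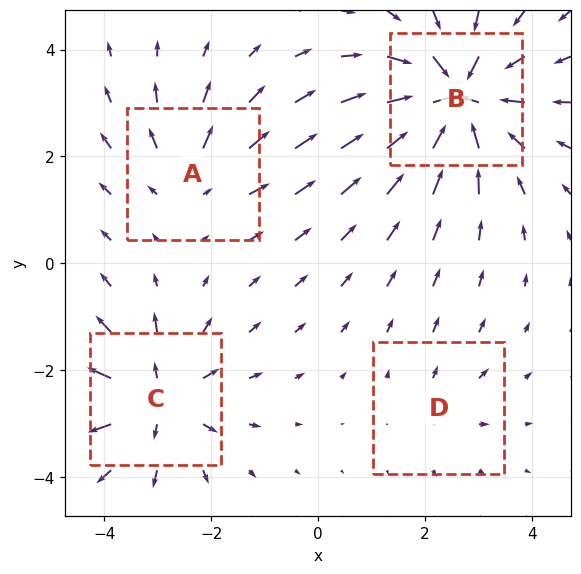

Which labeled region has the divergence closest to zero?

D

Divergence at each region's feature centre — A: about +4, B: about -8, C: about +6, D: about +2. Region D is closest to zero.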